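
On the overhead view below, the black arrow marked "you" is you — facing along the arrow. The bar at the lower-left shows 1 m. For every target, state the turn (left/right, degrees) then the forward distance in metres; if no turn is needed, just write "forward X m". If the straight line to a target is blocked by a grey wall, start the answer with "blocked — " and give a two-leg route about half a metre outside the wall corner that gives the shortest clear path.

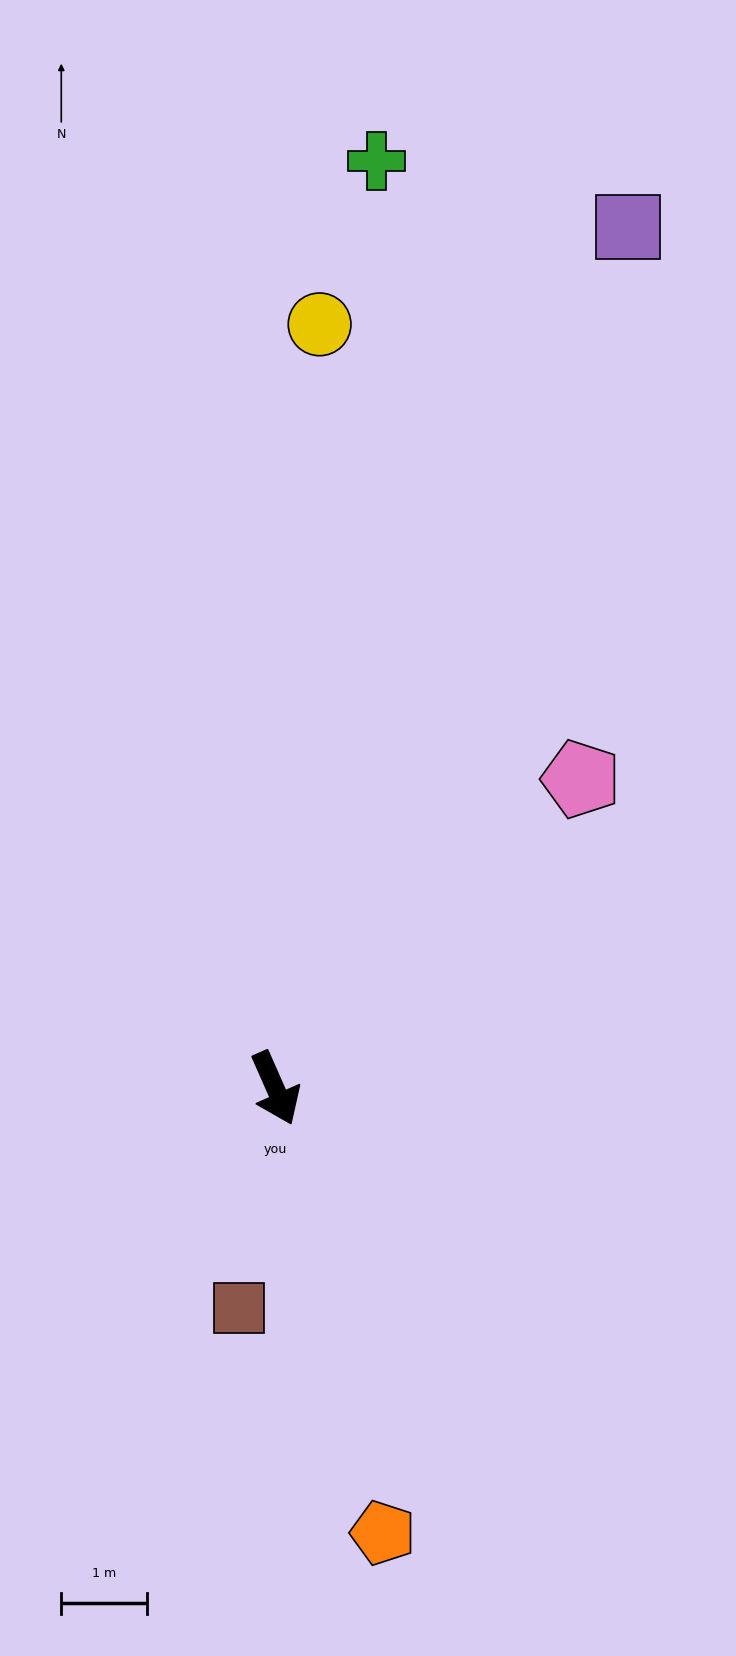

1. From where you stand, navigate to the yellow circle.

turn left 153°, forward 9.0 m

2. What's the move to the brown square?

turn right 33°, forward 2.6 m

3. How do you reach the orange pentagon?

turn right 10°, forward 5.4 m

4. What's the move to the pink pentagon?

turn left 112°, forward 5.1 m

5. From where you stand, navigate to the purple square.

turn left 134°, forward 10.9 m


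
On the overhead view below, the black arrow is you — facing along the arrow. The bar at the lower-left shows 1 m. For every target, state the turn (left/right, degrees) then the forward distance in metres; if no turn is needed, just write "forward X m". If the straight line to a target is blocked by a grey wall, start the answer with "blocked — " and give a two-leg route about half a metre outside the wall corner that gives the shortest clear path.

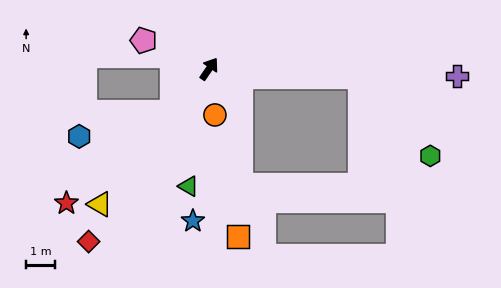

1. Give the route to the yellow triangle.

turn left 176°, forward 6.1 m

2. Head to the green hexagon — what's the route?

blocked — turn right 59°, forward 5.3 m, then turn right 45°, forward 3.7 m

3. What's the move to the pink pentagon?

turn left 101°, forward 2.5 m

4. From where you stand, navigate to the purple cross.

turn right 57°, forward 8.7 m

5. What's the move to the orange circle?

turn right 138°, forward 1.6 m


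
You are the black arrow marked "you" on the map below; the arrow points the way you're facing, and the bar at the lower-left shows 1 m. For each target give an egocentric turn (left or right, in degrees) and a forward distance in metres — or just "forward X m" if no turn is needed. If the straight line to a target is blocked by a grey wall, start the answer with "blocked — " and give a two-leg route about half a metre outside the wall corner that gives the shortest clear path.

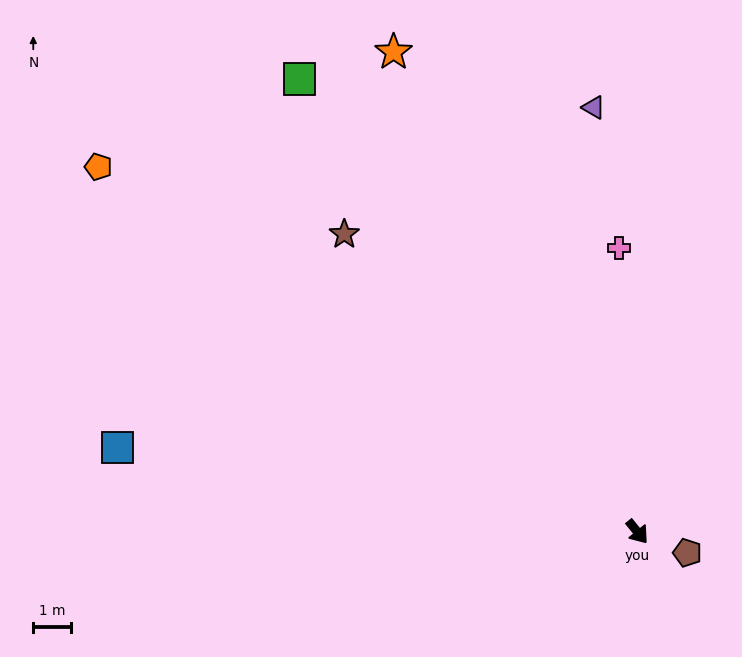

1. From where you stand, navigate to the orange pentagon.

turn right 163°, forward 17.4 m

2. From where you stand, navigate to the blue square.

turn right 138°, forward 14.1 m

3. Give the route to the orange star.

turn left 168°, forward 14.4 m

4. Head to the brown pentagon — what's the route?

turn left 28°, forward 1.5 m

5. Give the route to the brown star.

turn right 174°, forward 11.2 m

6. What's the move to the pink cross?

turn left 145°, forward 7.6 m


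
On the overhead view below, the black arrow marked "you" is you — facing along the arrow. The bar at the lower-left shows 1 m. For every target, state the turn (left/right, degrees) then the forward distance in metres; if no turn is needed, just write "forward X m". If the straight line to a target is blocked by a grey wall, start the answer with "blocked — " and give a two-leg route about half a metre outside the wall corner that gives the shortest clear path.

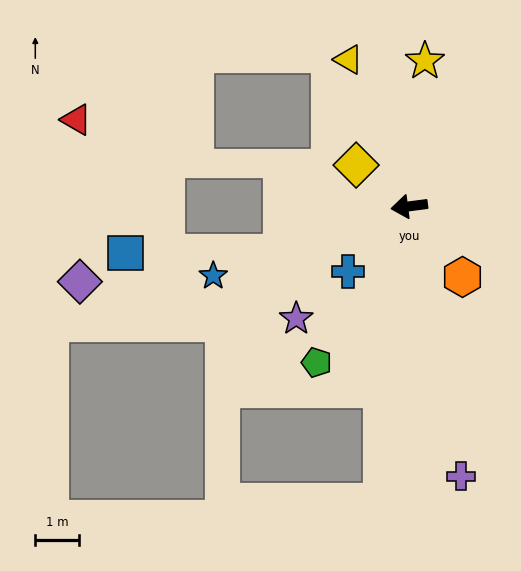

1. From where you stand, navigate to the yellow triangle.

turn right 75°, forward 3.7 m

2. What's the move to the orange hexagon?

turn left 120°, forward 2.0 m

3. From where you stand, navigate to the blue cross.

turn left 40°, forward 2.1 m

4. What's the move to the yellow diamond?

turn right 45°, forward 1.5 m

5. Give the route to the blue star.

turn left 12°, forward 4.8 m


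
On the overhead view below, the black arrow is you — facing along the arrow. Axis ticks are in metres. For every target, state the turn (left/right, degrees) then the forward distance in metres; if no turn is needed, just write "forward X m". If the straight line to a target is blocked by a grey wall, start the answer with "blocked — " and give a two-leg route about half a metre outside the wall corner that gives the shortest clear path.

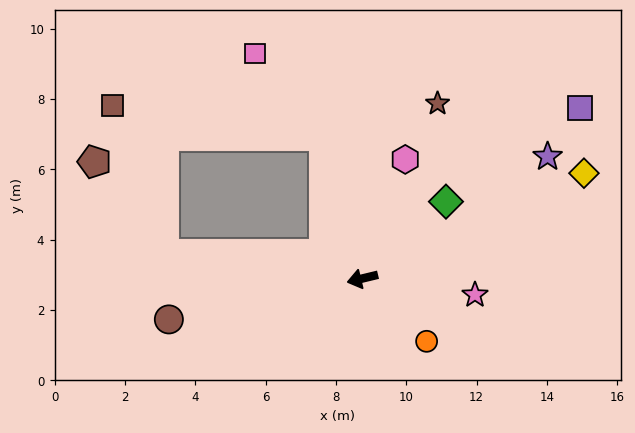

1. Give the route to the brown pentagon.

blocked — turn right 21°, forward 5.7 m, then turn right 45°, forward 3.3 m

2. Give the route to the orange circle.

turn left 122°, forward 2.6 m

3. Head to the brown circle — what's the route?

forward 5.6 m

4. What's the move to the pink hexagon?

turn right 123°, forward 3.6 m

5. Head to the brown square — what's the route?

blocked — turn right 21°, forward 5.7 m, then turn right 63°, forward 4.5 m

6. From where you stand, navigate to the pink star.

turn left 158°, forward 3.2 m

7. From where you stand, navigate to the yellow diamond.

turn right 168°, forward 7.0 m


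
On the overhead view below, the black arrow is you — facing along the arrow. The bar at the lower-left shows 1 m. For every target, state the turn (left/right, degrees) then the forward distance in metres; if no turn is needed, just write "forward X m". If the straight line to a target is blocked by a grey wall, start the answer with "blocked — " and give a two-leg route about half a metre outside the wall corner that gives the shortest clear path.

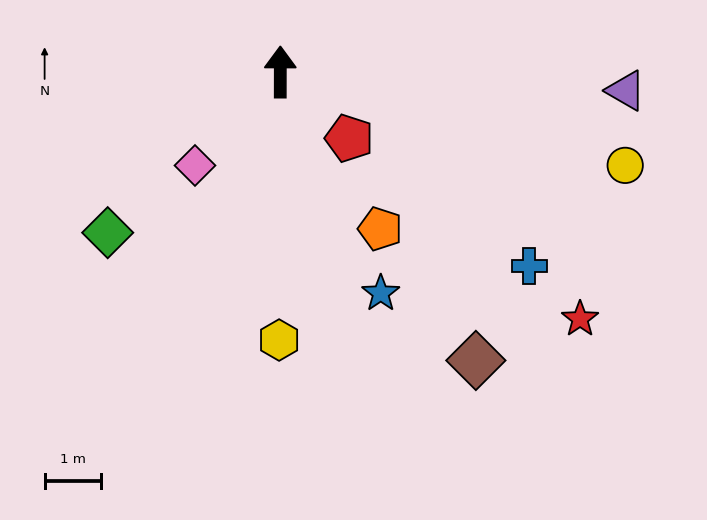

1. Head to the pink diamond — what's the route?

turn left 138°, forward 2.2 m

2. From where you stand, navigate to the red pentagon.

turn right 134°, forward 1.7 m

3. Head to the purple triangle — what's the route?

turn right 93°, forward 6.1 m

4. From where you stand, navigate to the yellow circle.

turn right 105°, forward 6.3 m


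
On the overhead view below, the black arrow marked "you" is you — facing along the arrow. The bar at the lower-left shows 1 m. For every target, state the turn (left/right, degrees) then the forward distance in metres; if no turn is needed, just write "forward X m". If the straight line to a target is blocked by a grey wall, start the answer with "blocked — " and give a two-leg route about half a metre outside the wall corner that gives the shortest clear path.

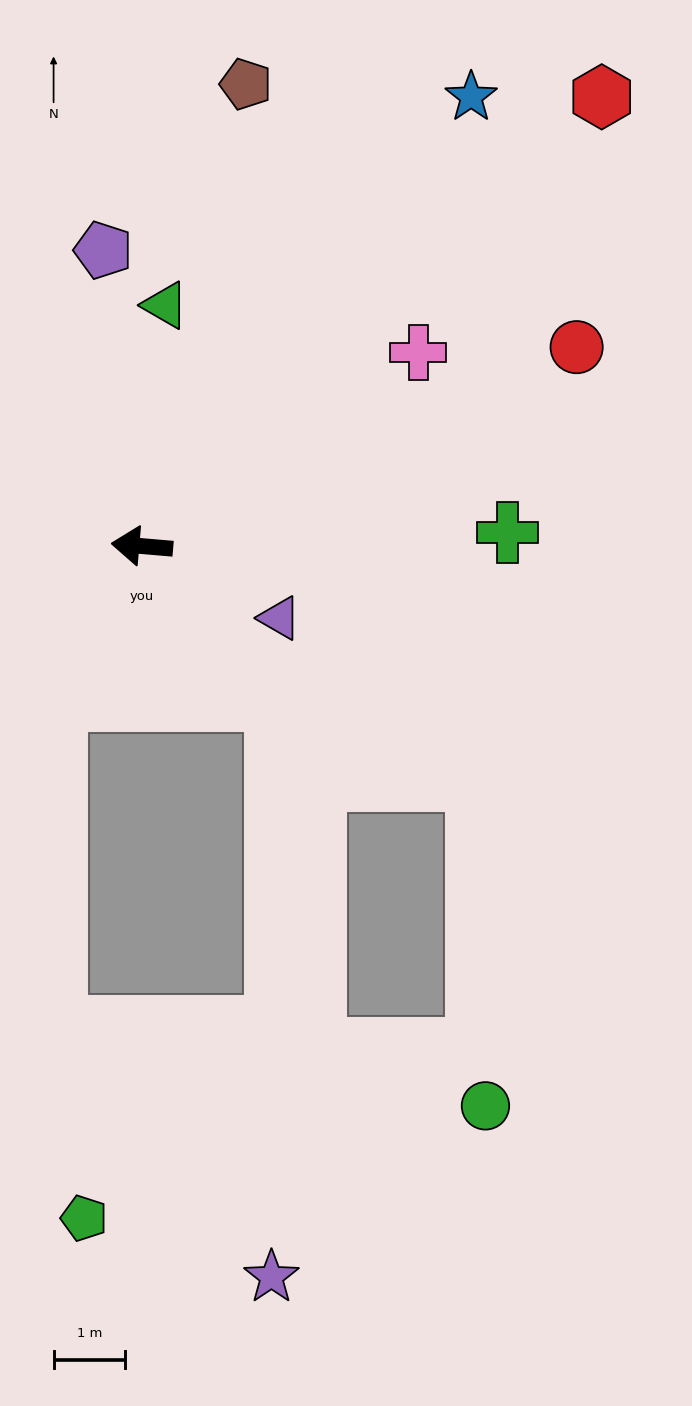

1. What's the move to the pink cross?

turn right 140°, forward 4.7 m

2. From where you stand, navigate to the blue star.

turn right 121°, forward 7.8 m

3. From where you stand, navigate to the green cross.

turn right 173°, forward 5.1 m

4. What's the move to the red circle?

turn right 151°, forward 6.7 m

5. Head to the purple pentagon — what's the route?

turn right 78°, forward 4.2 m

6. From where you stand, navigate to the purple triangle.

turn left 157°, forward 2.2 m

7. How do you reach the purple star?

blocked — turn left 136°, forward 2.8 m, then turn right 42°, forward 8.0 m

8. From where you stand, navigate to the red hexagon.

turn right 131°, forward 8.9 m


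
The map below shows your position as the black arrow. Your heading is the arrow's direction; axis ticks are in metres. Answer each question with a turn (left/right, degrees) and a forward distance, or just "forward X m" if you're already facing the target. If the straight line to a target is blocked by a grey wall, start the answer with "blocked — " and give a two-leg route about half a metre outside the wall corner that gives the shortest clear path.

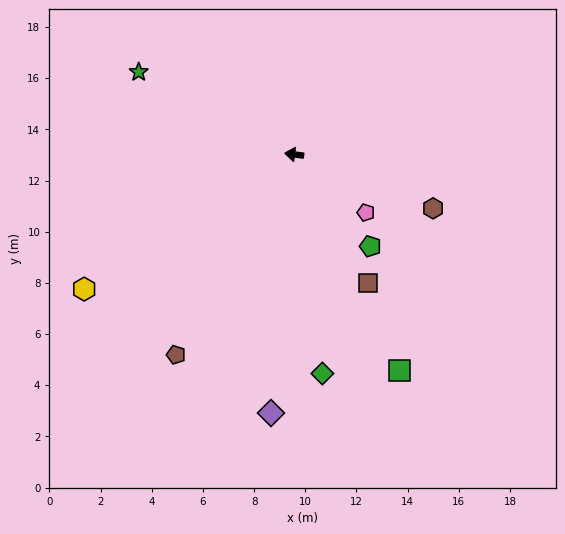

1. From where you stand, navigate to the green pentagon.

turn left 137°, forward 4.7 m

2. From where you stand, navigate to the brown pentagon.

turn left 67°, forward 9.1 m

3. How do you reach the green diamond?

turn left 105°, forward 8.6 m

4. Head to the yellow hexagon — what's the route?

turn left 40°, forward 9.8 m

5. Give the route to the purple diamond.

turn left 92°, forward 10.1 m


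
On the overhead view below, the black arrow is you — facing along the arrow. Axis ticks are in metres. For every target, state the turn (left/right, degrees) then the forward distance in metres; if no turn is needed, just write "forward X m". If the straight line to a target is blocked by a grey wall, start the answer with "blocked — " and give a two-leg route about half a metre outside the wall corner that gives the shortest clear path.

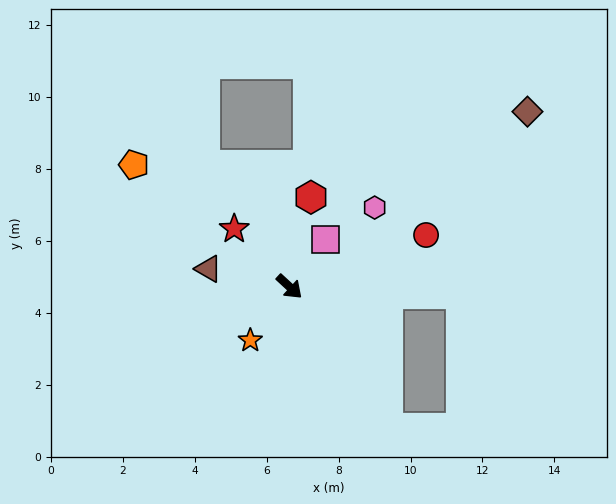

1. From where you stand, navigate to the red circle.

turn left 63°, forward 4.1 m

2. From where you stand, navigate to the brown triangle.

turn right 150°, forward 2.3 m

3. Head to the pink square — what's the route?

turn left 95°, forward 1.6 m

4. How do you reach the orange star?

turn right 83°, forward 1.8 m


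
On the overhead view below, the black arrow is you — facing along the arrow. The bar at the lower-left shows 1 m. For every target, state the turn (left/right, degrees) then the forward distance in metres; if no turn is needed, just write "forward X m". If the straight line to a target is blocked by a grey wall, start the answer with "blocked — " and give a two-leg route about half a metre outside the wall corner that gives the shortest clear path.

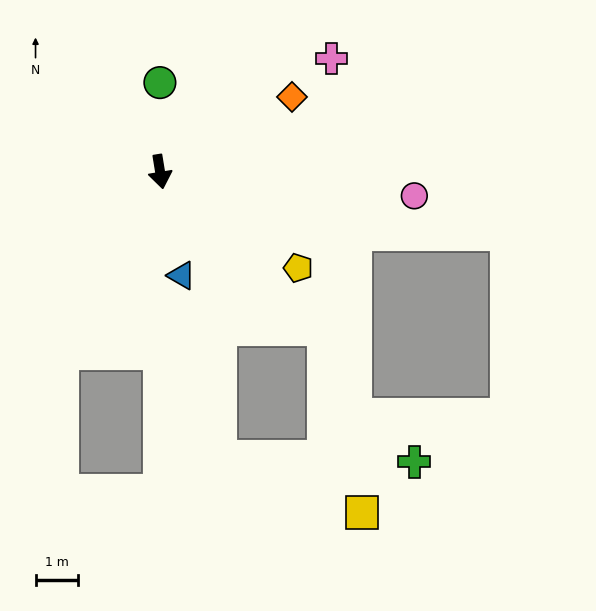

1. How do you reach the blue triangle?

turn left 2°, forward 2.5 m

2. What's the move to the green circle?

turn left 171°, forward 2.1 m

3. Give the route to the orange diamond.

turn left 110°, forward 3.5 m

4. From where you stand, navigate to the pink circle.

turn left 75°, forward 6.0 m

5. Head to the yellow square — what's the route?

blocked — turn left 37°, forward 5.3 m, then turn right 35°, forward 4.4 m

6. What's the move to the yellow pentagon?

turn left 46°, forward 3.9 m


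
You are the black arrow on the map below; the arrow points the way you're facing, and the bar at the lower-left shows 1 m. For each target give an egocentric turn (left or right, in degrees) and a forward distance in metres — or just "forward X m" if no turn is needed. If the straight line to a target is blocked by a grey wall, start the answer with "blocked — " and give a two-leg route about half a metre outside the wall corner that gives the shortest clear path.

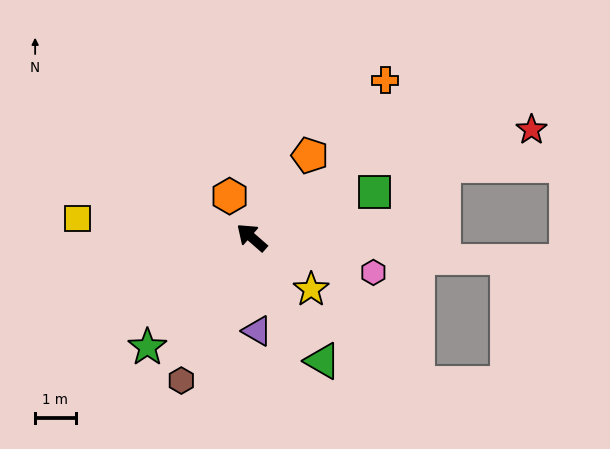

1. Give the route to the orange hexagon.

turn right 21°, forward 1.2 m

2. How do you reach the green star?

turn left 88°, forward 3.7 m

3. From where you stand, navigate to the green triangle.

turn left 161°, forward 3.5 m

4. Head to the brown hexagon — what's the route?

turn left 105°, forward 3.9 m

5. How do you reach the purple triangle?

turn left 134°, forward 2.3 m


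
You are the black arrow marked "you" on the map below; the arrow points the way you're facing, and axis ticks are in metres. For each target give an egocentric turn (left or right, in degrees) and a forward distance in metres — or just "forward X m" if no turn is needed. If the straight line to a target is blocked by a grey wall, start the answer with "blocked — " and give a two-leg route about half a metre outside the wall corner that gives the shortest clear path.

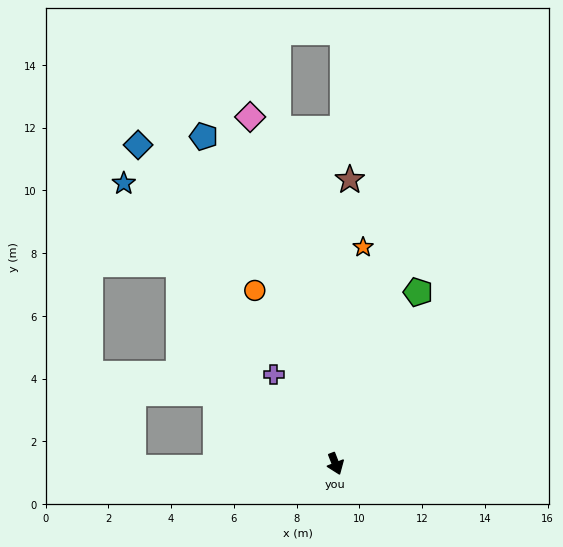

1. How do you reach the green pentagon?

turn left 133°, forward 6.1 m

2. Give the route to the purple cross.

turn right 167°, forward 3.5 m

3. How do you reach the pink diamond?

turn left 173°, forward 11.4 m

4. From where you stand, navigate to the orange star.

turn left 151°, forward 7.0 m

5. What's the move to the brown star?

turn left 156°, forward 9.1 m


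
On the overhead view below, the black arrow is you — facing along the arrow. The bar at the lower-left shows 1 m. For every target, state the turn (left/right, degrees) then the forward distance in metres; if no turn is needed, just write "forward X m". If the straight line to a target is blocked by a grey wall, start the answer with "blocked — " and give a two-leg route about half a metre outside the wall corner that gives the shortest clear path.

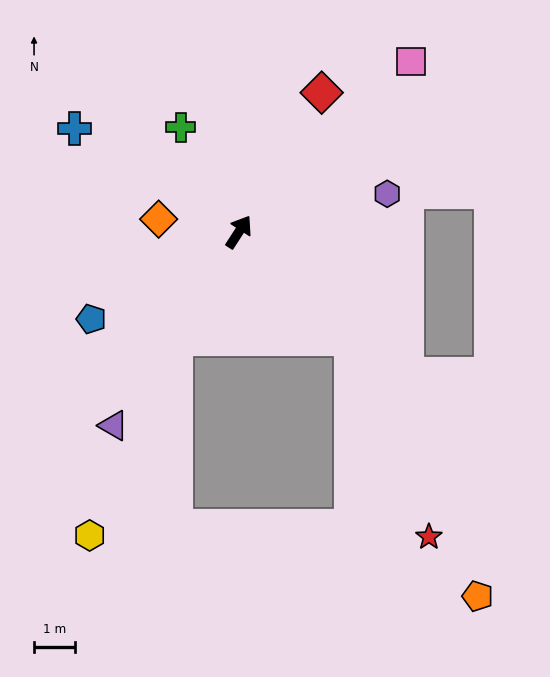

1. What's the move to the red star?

blocked — turn right 101°, forward 3.8 m, then turn right 25°, forward 5.2 m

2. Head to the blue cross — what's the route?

turn left 91°, forward 4.8 m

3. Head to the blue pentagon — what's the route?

turn left 153°, forward 4.2 m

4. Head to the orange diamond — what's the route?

turn left 114°, forward 2.0 m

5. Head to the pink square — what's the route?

turn right 12°, forward 6.0 m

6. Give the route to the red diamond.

turn left 2°, forward 4.0 m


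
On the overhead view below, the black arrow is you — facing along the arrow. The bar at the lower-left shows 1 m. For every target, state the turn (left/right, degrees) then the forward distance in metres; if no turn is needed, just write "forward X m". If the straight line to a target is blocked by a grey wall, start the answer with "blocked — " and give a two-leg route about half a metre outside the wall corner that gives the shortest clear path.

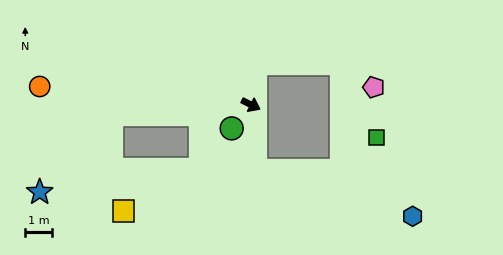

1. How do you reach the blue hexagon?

blocked — turn right 60°, forward 2.4 m, then turn left 70°, forward 6.1 m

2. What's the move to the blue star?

blocked — turn right 149°, forward 5.2 m, then turn left 43°, forward 3.9 m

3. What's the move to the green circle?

turn right 103°, forward 1.1 m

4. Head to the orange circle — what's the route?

turn right 158°, forward 7.8 m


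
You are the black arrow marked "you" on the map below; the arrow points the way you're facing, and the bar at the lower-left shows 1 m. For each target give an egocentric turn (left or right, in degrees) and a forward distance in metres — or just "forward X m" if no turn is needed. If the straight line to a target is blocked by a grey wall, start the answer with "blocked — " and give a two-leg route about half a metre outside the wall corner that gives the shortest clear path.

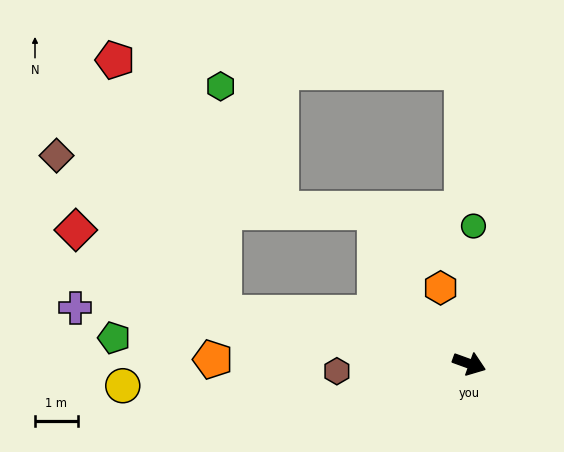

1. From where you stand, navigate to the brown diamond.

blocked — turn right 172°, forward 5.8 m, then turn right 31°, forward 5.3 m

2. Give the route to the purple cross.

turn right 168°, forward 9.3 m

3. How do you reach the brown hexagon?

turn right 157°, forward 3.1 m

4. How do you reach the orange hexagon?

turn left 131°, forward 1.9 m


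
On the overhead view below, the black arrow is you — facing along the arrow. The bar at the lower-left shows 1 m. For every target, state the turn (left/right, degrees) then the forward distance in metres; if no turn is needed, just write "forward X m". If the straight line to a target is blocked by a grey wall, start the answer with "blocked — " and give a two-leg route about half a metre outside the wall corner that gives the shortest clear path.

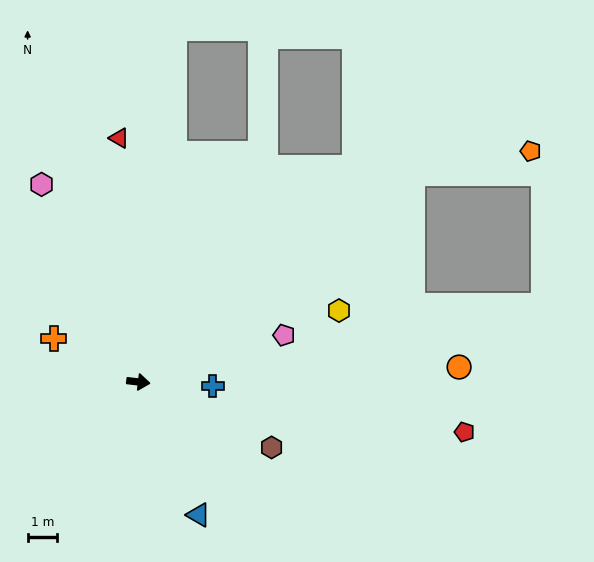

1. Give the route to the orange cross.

turn left 159°, forward 3.2 m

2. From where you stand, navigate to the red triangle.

turn left 101°, forward 8.2 m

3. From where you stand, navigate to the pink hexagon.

turn left 123°, forward 7.4 m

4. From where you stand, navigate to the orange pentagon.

blocked — turn left 44°, forward 11.6 m, then turn right 26°, forward 4.0 m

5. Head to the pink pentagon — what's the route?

turn left 24°, forward 5.1 m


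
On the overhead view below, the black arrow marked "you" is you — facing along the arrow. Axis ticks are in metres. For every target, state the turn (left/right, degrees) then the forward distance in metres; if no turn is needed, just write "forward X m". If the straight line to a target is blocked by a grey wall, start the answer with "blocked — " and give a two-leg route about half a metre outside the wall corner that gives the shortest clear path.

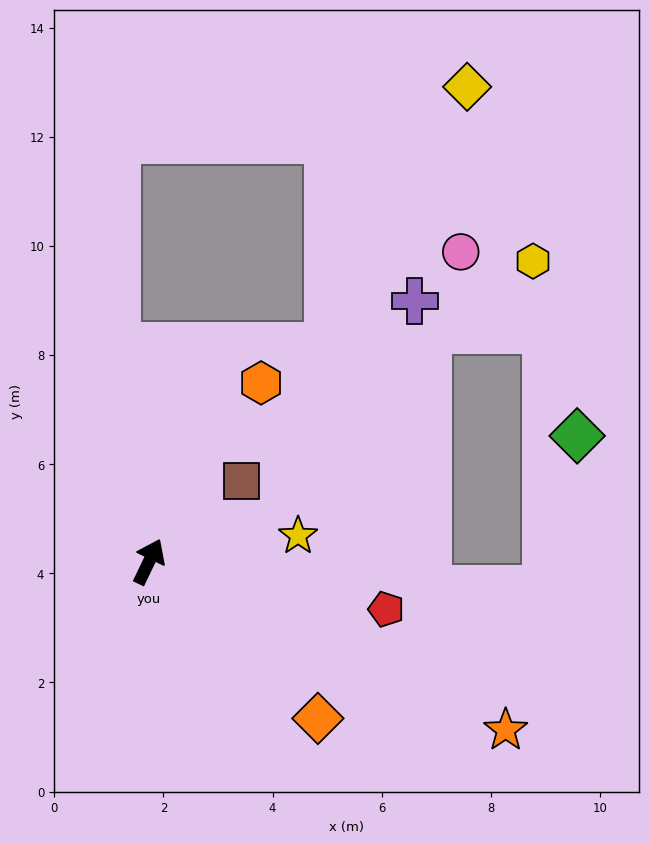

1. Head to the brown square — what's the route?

turn right 23°, forward 2.2 m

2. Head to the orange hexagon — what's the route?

turn right 6°, forward 3.9 m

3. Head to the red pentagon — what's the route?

turn right 76°, forward 4.4 m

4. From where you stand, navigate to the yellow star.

turn right 55°, forward 2.8 m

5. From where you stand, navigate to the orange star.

turn right 90°, forward 7.2 m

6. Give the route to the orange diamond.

turn right 107°, forward 4.2 m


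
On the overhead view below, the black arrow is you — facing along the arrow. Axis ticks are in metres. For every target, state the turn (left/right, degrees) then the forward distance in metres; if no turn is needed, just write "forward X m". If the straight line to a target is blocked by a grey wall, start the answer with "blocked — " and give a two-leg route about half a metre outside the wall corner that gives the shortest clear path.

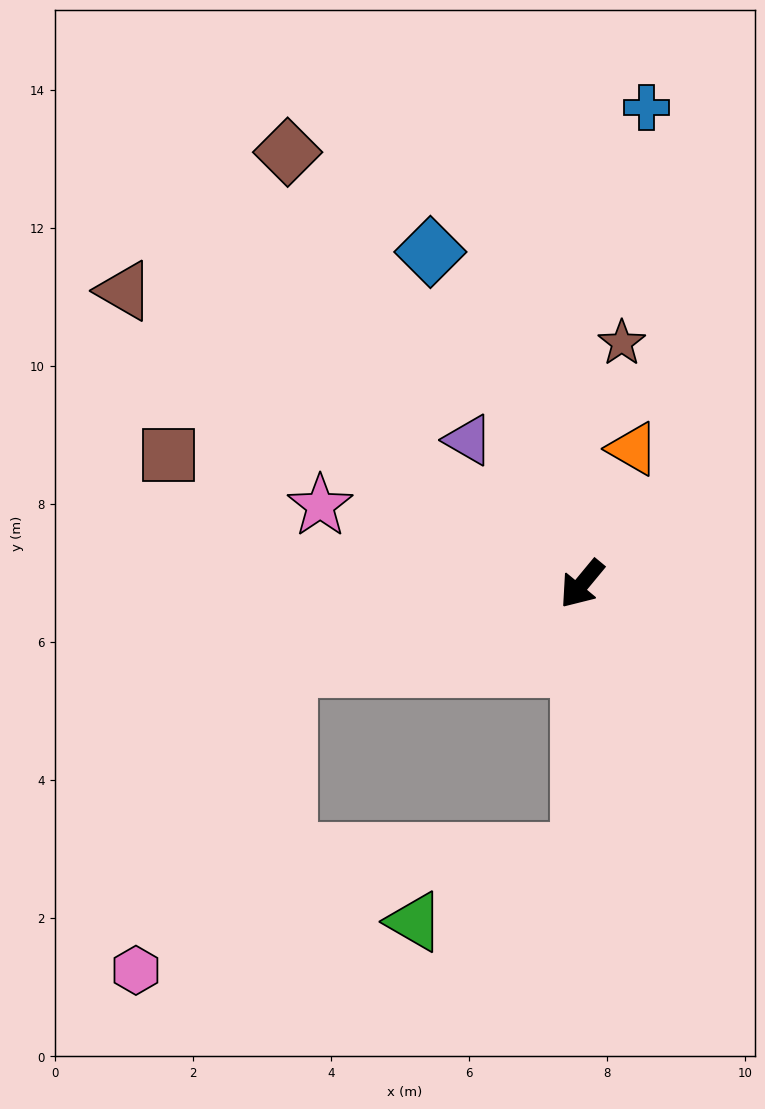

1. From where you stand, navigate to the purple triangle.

turn right 102°, forward 2.7 m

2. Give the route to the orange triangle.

turn right 161°, forward 2.1 m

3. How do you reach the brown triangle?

turn right 83°, forward 7.9 m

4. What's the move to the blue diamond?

turn right 116°, forward 5.3 m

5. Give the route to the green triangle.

blocked — turn left 39°, forward 3.9 m, then turn right 67°, forward 2.6 m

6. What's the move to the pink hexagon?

blocked — turn right 34°, forward 4.4 m, then turn left 47°, forward 4.9 m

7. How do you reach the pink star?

turn right 67°, forward 4.0 m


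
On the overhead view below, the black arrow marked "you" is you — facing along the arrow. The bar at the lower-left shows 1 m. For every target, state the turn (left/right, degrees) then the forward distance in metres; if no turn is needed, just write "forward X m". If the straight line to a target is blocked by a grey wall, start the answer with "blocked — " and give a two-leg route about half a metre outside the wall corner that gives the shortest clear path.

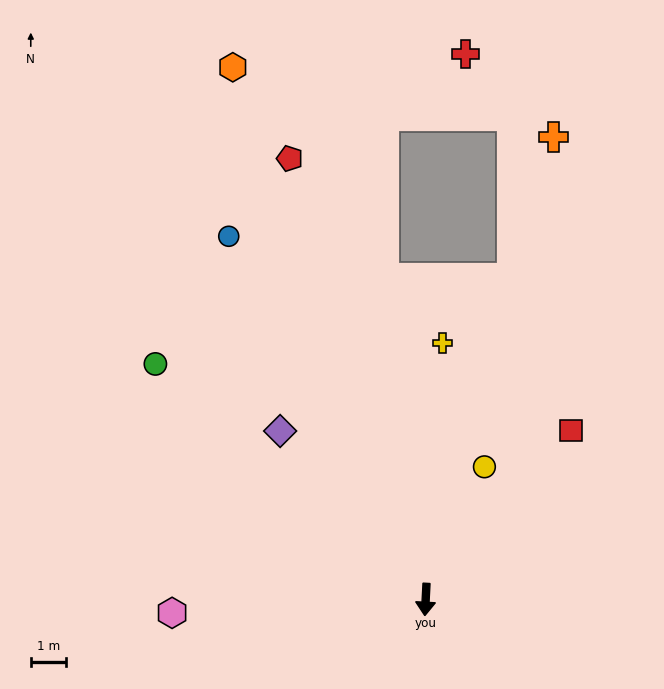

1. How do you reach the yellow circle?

turn left 159°, forward 4.1 m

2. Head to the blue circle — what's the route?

turn right 149°, forward 11.7 m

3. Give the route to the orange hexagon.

turn right 157°, forward 16.0 m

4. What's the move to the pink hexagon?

turn right 84°, forward 7.2 m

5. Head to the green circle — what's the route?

turn right 128°, forward 10.1 m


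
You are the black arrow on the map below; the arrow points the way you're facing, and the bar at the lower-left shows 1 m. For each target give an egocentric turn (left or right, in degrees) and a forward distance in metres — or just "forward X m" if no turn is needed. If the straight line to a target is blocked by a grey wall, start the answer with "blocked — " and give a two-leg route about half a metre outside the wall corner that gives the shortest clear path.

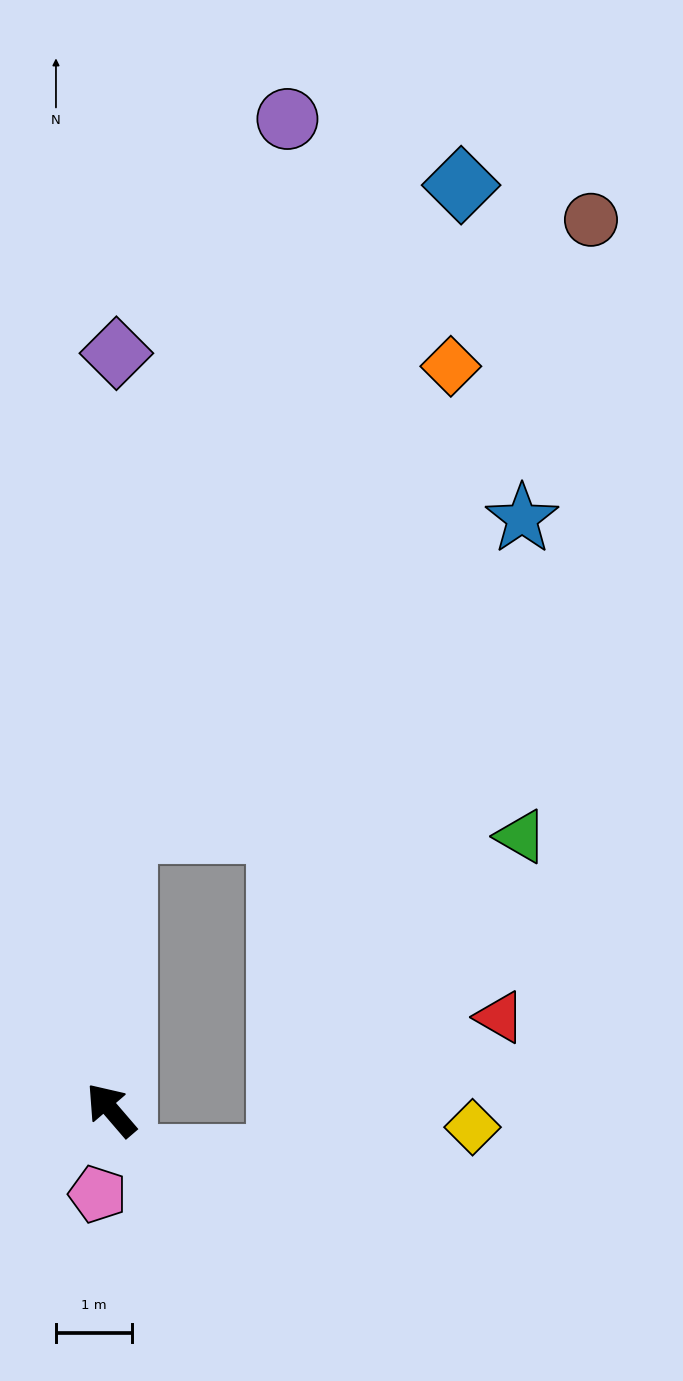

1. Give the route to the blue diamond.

blocked — turn right 44°, forward 3.7 m, then turn right 24°, forward 9.6 m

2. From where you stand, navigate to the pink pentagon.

turn left 130°, forward 1.1 m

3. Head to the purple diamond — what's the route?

turn right 41°, forward 10.0 m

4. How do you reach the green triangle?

blocked — turn right 44°, forward 3.7 m, then turn right 87°, forward 5.2 m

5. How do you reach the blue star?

blocked — turn right 44°, forward 3.7 m, then turn right 49°, forward 6.7 m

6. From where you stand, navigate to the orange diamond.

blocked — turn right 44°, forward 3.7 m, then turn right 32°, forward 7.5 m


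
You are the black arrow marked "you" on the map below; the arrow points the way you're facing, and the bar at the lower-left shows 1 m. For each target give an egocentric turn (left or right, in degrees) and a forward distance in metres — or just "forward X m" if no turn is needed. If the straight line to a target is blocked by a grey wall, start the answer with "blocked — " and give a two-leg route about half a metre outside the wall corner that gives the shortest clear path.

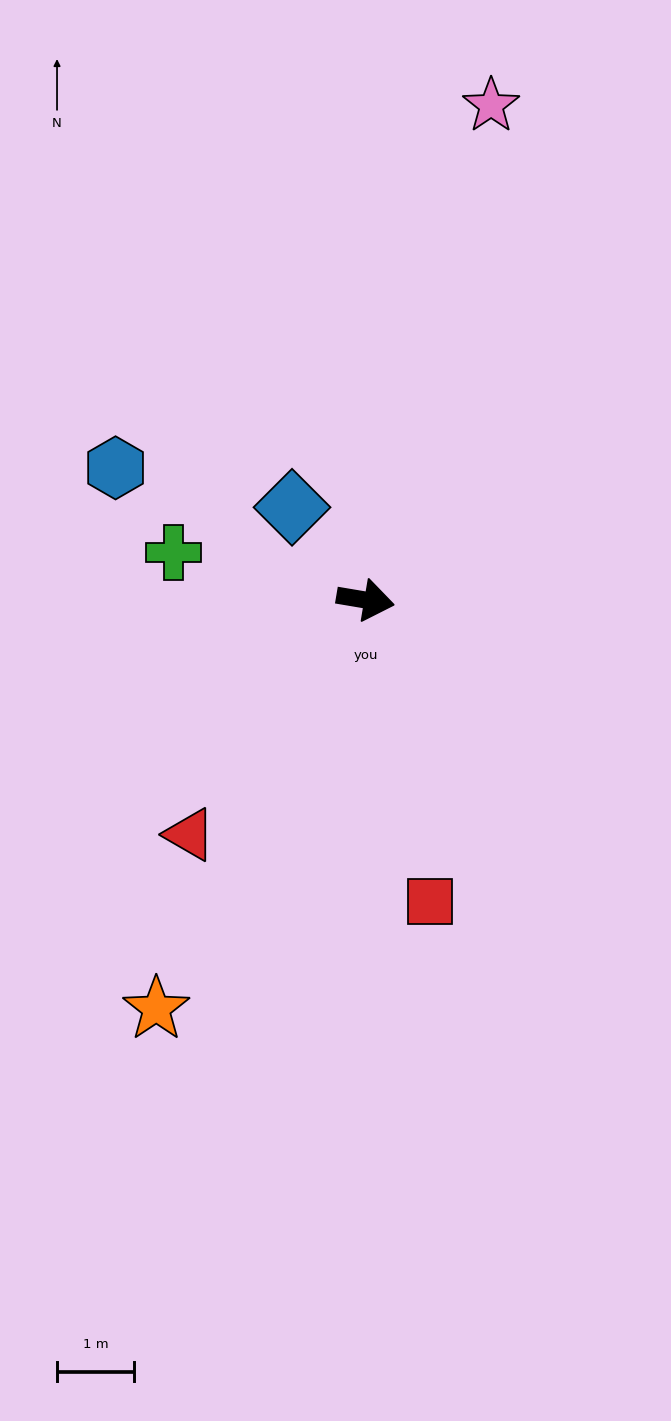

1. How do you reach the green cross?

turn left 176°, forward 2.6 m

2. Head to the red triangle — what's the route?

turn right 117°, forward 3.8 m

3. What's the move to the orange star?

turn right 108°, forward 5.9 m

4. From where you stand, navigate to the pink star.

turn left 85°, forward 6.6 m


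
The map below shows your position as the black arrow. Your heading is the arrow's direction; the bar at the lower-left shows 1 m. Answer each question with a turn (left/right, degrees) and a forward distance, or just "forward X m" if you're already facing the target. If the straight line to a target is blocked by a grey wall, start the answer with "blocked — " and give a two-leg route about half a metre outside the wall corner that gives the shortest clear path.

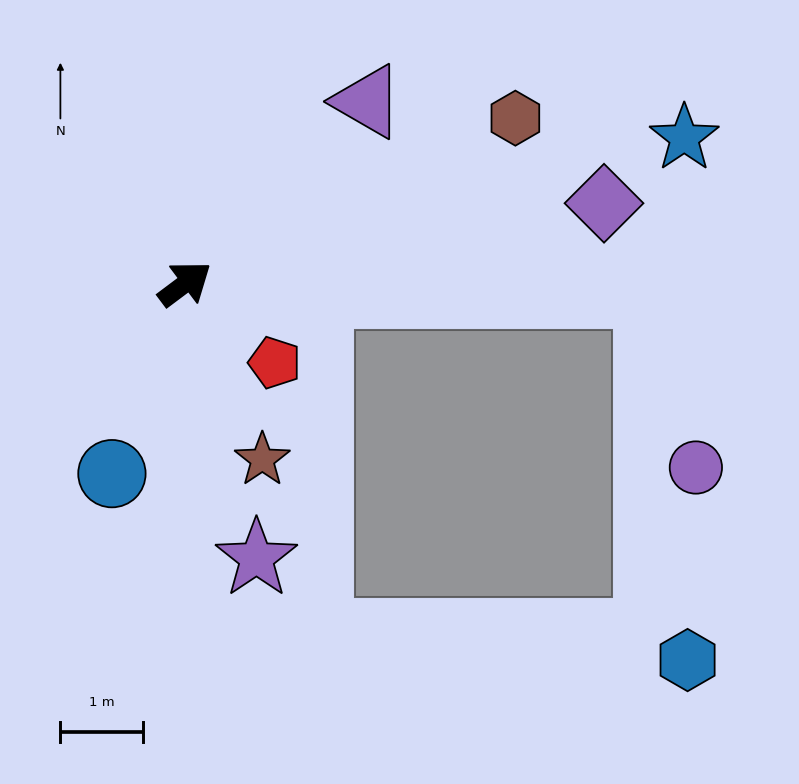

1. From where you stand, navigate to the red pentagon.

turn right 78°, forward 1.4 m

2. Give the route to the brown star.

turn right 103°, forward 2.3 m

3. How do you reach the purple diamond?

turn right 26°, forward 5.1 m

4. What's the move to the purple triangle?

turn left 8°, forward 3.1 m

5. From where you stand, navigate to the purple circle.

blocked — turn right 38°, forward 5.6 m, then turn right 74°, forward 2.2 m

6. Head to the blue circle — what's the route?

turn right 148°, forward 2.5 m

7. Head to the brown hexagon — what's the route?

turn right 10°, forward 4.5 m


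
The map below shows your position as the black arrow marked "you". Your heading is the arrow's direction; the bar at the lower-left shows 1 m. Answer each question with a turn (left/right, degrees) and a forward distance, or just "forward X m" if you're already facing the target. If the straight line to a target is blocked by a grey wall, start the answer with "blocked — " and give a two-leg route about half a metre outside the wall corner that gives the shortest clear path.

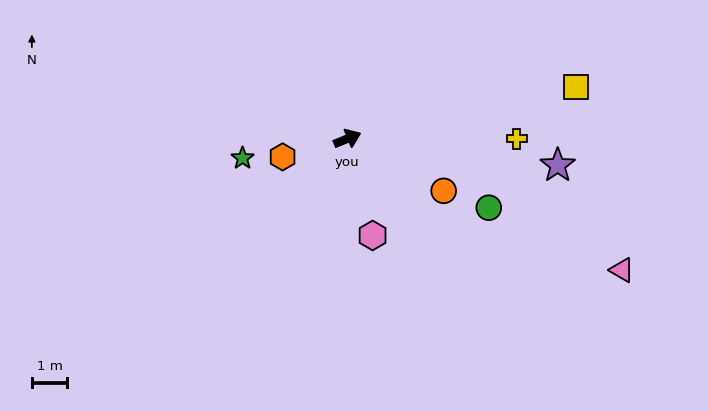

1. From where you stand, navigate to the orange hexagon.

turn left 173°, forward 1.9 m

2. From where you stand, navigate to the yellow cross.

turn right 22°, forward 4.8 m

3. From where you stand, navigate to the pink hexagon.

turn right 98°, forward 2.8 m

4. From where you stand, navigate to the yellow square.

turn right 9°, forward 6.6 m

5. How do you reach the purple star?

turn right 29°, forward 6.0 m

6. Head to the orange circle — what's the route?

turn right 51°, forward 3.1 m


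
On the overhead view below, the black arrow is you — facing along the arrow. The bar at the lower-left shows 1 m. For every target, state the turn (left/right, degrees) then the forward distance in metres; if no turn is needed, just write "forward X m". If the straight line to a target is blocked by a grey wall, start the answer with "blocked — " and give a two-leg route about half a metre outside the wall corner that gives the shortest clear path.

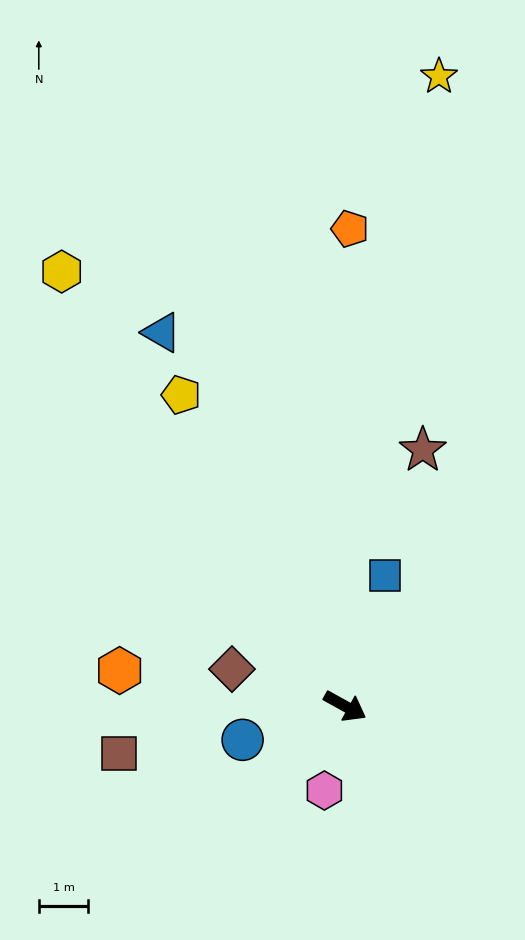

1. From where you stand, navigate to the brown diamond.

turn right 169°, forward 2.4 m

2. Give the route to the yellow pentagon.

turn left 147°, forward 7.1 m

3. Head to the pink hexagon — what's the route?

turn right 75°, forward 1.8 m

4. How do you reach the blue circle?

turn right 133°, forward 2.2 m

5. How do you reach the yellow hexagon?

turn left 152°, forward 10.5 m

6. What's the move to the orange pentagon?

turn left 118°, forward 9.7 m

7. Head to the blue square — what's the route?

turn left 102°, forward 2.8 m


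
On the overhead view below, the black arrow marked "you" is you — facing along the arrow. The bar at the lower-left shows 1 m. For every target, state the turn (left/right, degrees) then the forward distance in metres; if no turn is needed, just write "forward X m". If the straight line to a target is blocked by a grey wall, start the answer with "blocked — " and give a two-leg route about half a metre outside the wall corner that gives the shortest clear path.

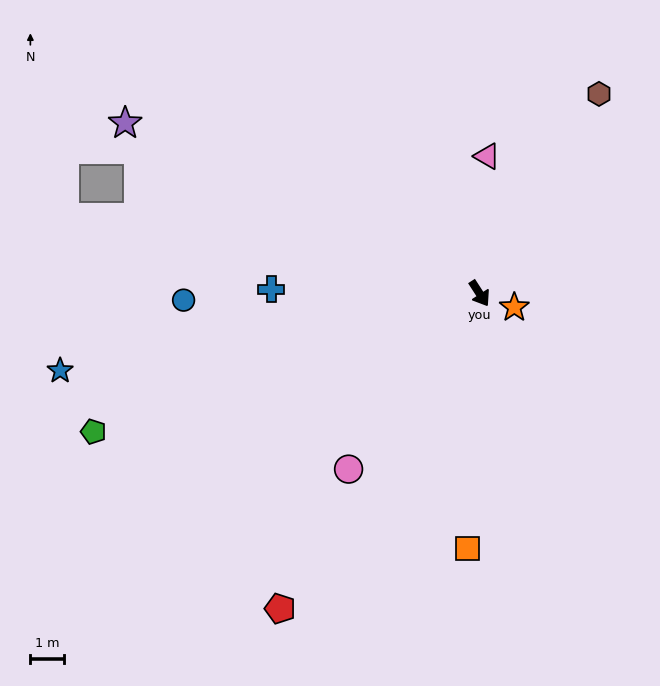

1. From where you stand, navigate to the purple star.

turn right 149°, forward 11.7 m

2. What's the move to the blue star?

turn right 112°, forward 12.7 m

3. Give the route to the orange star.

turn left 35°, forward 1.1 m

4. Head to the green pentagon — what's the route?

turn right 103°, forward 12.2 m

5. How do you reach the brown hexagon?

turn left 116°, forward 6.9 m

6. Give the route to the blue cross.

turn right 124°, forward 6.2 m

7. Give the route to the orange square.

turn right 35°, forward 7.6 m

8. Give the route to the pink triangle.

turn left 144°, forward 4.1 m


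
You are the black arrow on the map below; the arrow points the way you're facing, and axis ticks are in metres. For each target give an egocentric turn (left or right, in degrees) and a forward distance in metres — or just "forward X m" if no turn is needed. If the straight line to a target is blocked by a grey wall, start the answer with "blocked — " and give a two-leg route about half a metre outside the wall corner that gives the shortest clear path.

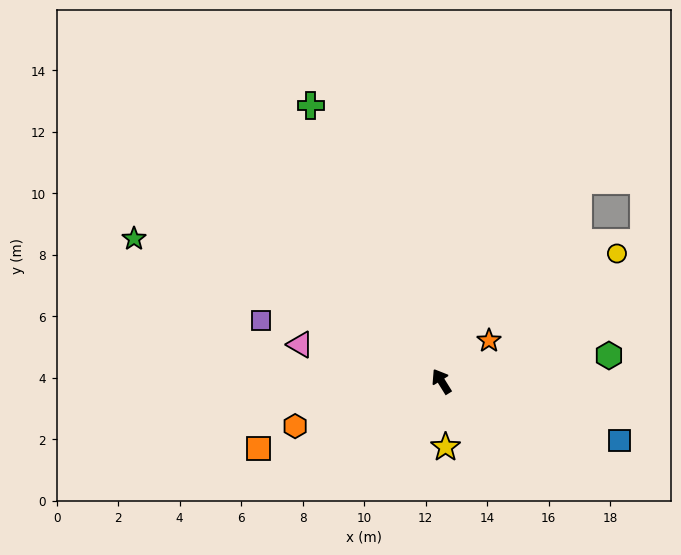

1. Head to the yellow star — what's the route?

turn left 152°, forward 2.1 m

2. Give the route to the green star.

turn left 33°, forward 11.0 m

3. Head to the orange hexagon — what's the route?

turn left 75°, forward 5.0 m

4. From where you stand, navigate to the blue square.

turn right 140°, forward 6.1 m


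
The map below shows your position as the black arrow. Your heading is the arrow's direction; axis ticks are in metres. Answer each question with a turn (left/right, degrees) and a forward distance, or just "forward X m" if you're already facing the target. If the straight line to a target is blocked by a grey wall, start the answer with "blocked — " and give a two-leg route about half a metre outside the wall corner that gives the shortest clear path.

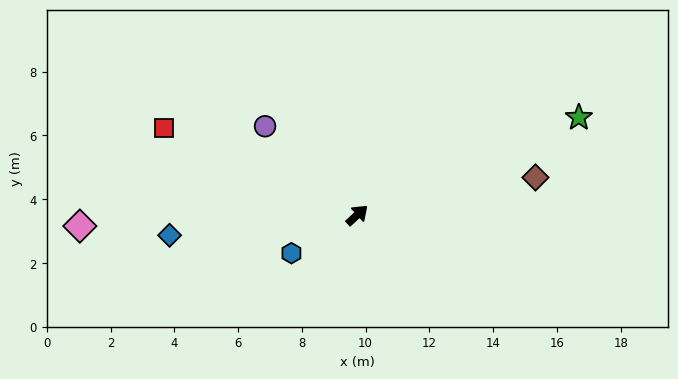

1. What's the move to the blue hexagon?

turn left 168°, forward 2.4 m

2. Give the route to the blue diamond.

turn left 144°, forward 5.9 m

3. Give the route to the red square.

turn left 113°, forward 6.7 m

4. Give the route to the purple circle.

turn left 94°, forward 4.0 m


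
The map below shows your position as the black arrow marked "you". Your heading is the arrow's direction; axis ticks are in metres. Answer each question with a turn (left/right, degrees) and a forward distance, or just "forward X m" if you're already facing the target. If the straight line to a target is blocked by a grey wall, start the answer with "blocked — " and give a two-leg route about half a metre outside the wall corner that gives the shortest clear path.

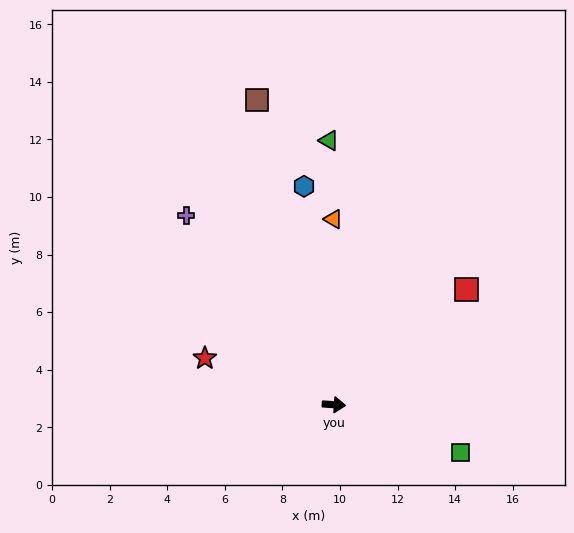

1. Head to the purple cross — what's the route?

turn left 132°, forward 8.3 m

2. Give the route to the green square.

turn right 17°, forward 4.7 m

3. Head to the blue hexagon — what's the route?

turn left 102°, forward 7.7 m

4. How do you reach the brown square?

turn left 108°, forward 10.9 m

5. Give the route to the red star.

turn left 164°, forward 4.8 m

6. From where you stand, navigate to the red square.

turn left 45°, forward 6.1 m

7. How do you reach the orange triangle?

turn left 94°, forward 6.4 m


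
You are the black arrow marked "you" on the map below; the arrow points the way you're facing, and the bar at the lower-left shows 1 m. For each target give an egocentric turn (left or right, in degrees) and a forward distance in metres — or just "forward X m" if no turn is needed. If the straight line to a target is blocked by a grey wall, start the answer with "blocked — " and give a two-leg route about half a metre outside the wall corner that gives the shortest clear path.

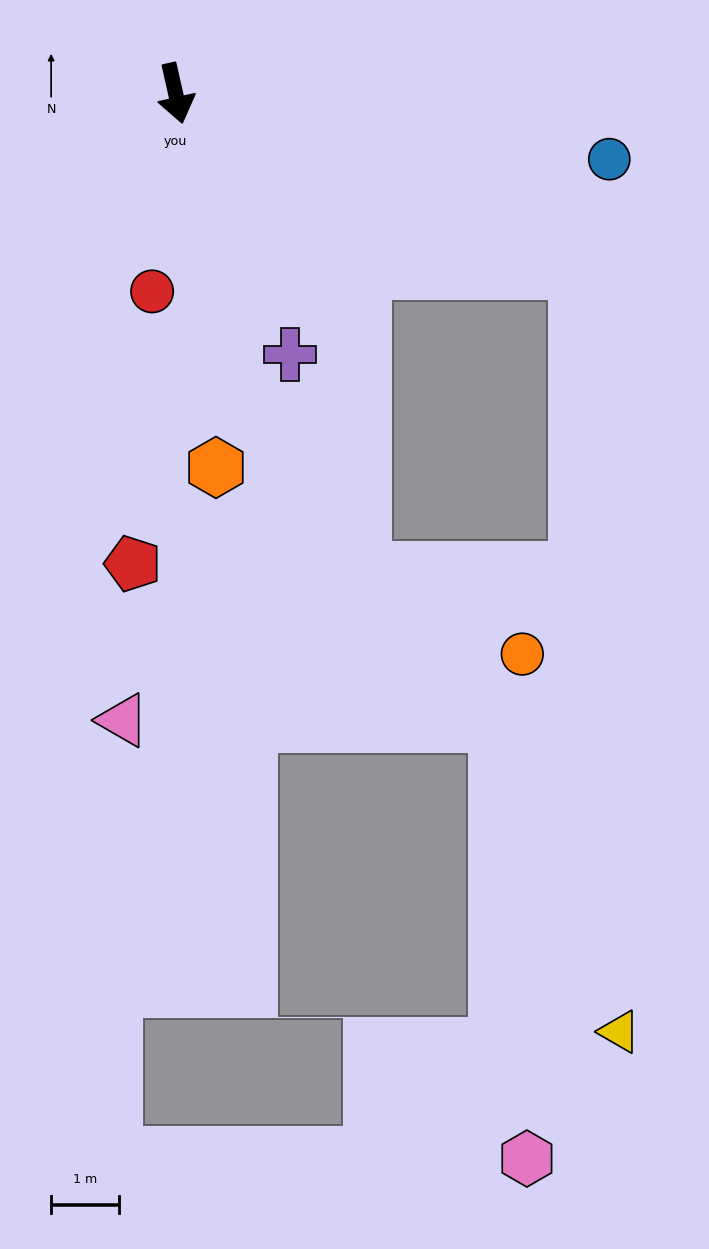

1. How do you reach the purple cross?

turn left 11°, forward 4.2 m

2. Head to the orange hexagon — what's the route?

turn right 6°, forward 5.5 m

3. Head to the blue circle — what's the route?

turn left 69°, forward 6.4 m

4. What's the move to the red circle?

turn right 19°, forward 2.9 m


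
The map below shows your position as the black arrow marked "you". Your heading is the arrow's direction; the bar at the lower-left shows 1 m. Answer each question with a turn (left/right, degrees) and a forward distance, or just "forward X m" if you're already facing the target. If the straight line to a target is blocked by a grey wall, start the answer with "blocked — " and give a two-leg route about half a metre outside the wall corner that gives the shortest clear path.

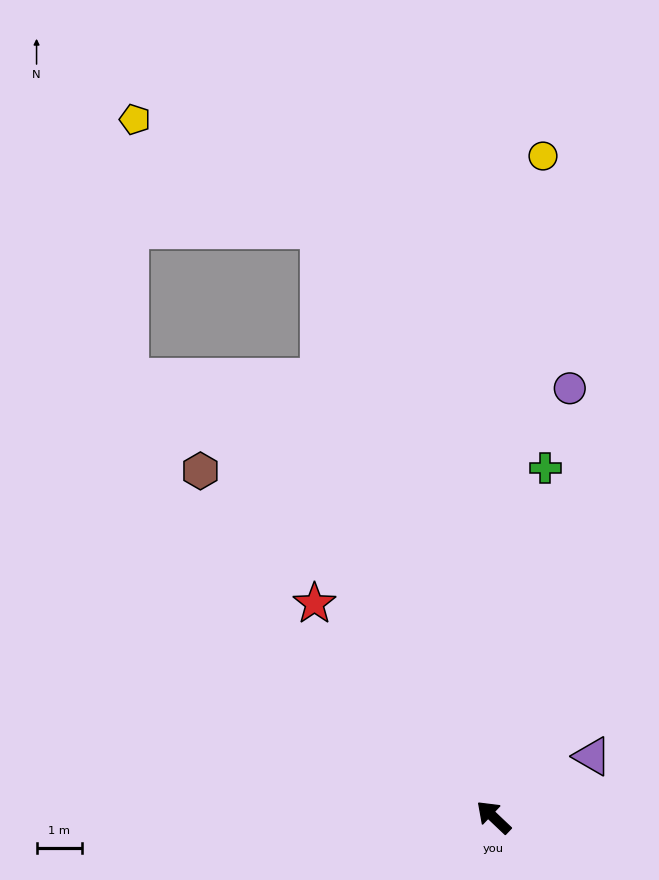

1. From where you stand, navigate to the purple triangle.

turn right 105°, forward 2.5 m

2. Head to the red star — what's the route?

turn right 7°, forward 6.1 m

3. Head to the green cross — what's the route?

turn right 55°, forward 7.7 m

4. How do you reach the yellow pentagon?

blocked — turn right 30°, forward 13.4 m, then turn left 43°, forward 4.7 m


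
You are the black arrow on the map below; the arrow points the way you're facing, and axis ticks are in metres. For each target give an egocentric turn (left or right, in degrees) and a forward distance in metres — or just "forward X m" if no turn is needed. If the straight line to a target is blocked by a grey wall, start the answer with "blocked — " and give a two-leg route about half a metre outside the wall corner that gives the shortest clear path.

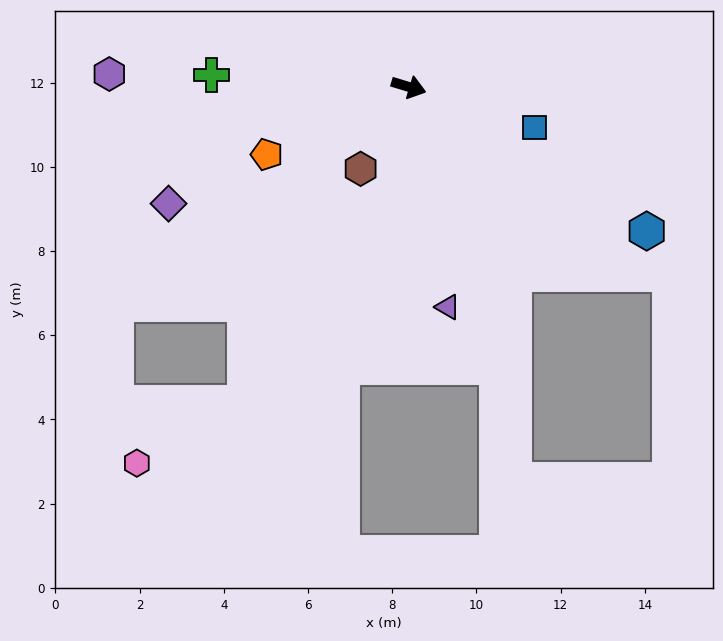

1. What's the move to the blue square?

forward 3.1 m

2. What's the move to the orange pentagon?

turn right 138°, forward 3.7 m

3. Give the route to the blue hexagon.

turn right 14°, forward 6.6 m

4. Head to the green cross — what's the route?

turn right 167°, forward 4.7 m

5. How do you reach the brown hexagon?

turn right 104°, forward 2.3 m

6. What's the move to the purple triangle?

turn right 63°, forward 5.3 m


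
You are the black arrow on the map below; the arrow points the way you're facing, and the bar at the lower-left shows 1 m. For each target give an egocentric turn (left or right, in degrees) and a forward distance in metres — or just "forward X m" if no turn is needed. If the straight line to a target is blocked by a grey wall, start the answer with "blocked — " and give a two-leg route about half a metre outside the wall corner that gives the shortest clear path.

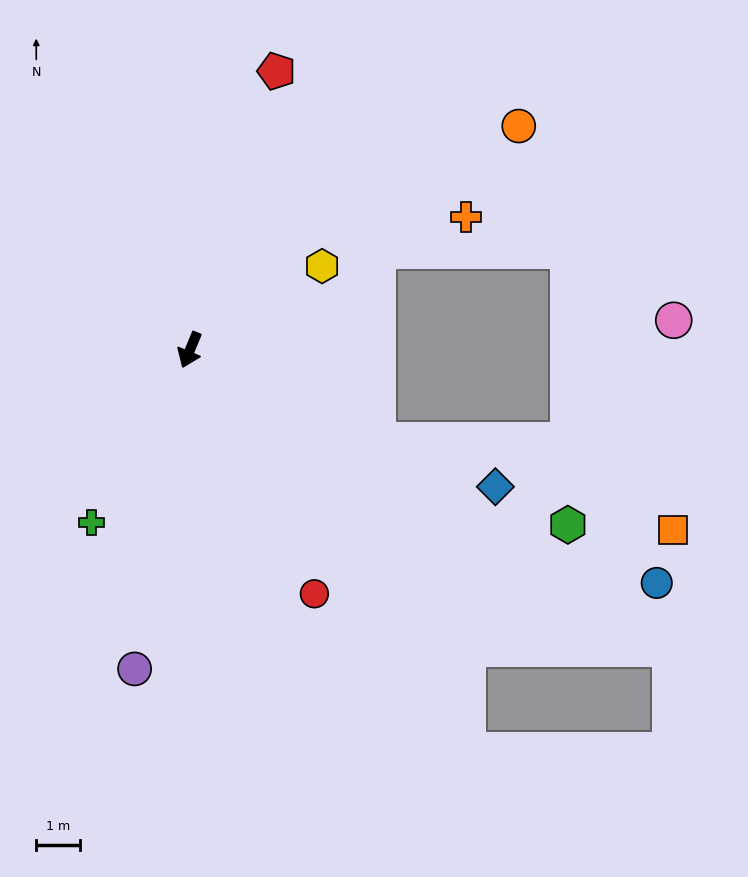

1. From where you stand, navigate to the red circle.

turn left 50°, forward 6.3 m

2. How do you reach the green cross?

turn right 7°, forward 4.5 m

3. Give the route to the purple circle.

turn left 13°, forward 7.4 m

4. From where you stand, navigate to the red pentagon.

turn right 175°, forward 6.7 m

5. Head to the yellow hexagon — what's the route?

turn left 145°, forward 3.6 m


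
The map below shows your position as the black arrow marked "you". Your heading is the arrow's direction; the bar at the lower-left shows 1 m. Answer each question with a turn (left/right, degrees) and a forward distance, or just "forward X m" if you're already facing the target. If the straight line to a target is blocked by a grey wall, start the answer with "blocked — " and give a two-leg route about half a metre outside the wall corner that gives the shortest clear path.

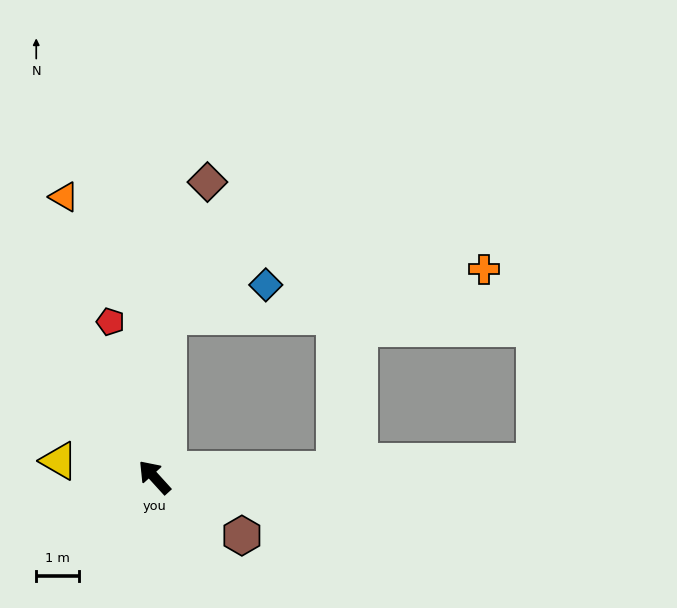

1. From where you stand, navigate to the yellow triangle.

turn left 38°, forward 2.2 m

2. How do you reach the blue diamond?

blocked — turn right 47°, forward 3.7 m, then turn right 67°, forward 2.4 m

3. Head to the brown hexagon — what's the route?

turn right 166°, forward 2.4 m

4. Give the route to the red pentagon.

turn right 26°, forward 3.7 m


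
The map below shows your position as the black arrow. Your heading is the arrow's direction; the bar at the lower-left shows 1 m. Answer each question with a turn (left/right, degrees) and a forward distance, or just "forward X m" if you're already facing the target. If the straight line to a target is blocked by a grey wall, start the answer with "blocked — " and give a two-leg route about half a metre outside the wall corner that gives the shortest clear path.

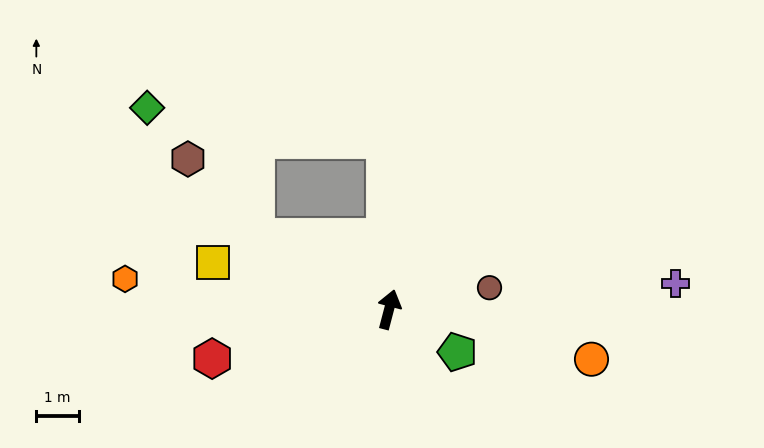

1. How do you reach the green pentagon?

turn right 107°, forward 1.9 m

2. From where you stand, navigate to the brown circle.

turn right 63°, forward 2.4 m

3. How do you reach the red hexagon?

turn left 120°, forward 4.3 m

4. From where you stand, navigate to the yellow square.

turn left 90°, forward 4.3 m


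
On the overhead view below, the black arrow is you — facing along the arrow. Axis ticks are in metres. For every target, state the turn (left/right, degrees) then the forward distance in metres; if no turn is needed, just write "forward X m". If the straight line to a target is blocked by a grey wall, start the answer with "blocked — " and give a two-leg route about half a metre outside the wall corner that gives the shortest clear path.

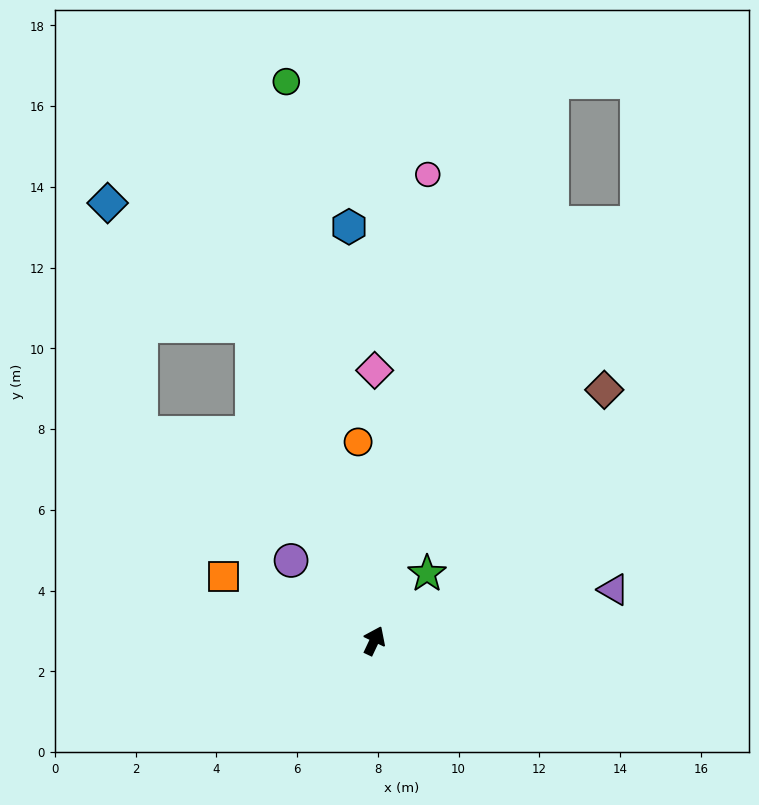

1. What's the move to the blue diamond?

blocked — turn left 47°, forward 8.4 m, then turn left 28°, forward 4.7 m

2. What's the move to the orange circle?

turn left 30°, forward 4.9 m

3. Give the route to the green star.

turn right 13°, forward 2.1 m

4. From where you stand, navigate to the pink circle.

turn left 19°, forward 11.6 m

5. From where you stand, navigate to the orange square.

turn left 92°, forward 4.1 m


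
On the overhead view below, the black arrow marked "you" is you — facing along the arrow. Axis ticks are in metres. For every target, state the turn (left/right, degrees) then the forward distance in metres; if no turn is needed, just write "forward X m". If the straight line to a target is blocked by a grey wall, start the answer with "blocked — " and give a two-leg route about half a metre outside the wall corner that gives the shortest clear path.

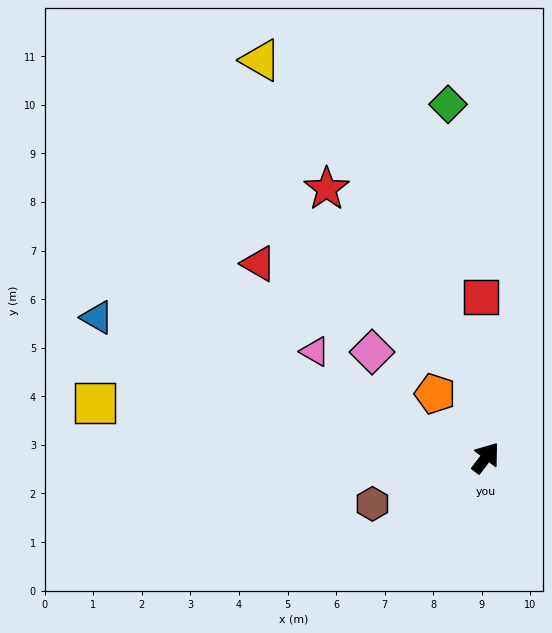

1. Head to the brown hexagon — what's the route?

turn left 150°, forward 2.5 m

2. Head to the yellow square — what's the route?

turn left 119°, forward 8.1 m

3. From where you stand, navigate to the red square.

turn left 39°, forward 3.3 m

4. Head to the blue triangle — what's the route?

turn left 108°, forward 8.5 m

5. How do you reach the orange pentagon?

turn left 76°, forward 1.7 m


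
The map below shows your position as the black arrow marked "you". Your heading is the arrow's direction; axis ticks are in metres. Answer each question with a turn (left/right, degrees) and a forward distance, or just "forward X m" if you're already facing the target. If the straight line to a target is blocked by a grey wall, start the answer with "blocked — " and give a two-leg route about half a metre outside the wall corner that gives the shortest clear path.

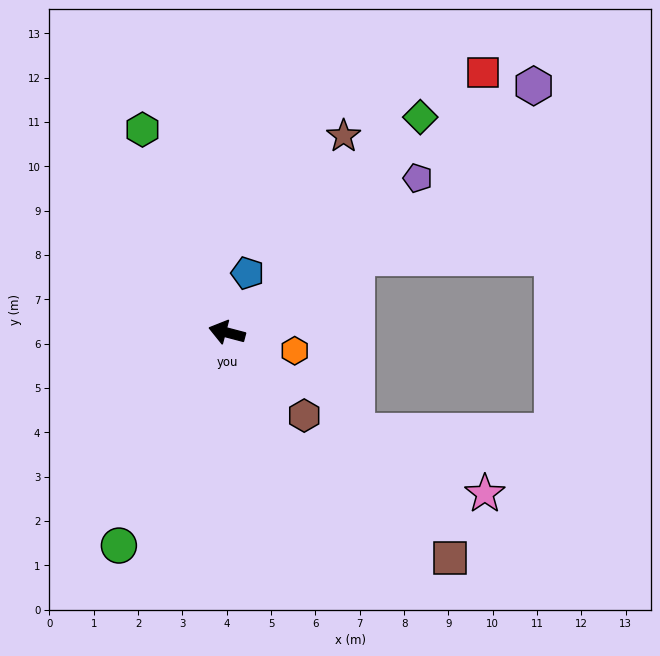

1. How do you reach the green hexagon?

turn right 53°, forward 5.0 m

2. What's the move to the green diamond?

turn right 117°, forward 6.5 m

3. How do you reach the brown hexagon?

turn left 148°, forward 2.6 m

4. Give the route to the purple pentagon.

turn right 126°, forward 5.5 m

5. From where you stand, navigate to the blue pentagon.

turn right 94°, forward 1.4 m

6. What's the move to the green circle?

turn left 78°, forward 5.4 m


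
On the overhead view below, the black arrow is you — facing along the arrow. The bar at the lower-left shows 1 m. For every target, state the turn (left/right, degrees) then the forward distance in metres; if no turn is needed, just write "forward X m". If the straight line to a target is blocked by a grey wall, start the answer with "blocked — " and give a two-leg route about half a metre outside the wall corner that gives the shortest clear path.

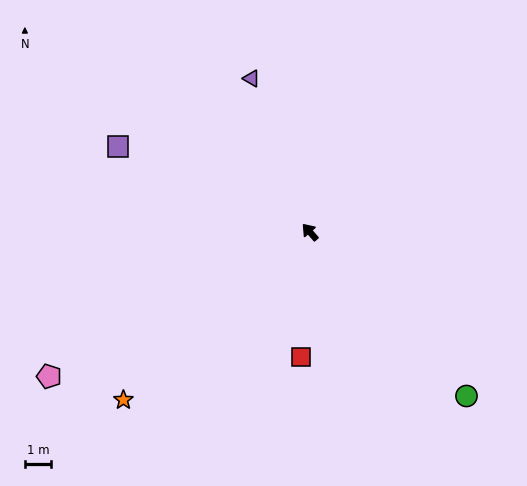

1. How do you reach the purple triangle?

turn right 20°, forward 6.3 m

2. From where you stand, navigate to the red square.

turn left 135°, forward 4.8 m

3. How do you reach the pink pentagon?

turn left 78°, forward 11.5 m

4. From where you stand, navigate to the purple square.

turn left 25°, forward 8.1 m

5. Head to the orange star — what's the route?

turn left 91°, forward 9.7 m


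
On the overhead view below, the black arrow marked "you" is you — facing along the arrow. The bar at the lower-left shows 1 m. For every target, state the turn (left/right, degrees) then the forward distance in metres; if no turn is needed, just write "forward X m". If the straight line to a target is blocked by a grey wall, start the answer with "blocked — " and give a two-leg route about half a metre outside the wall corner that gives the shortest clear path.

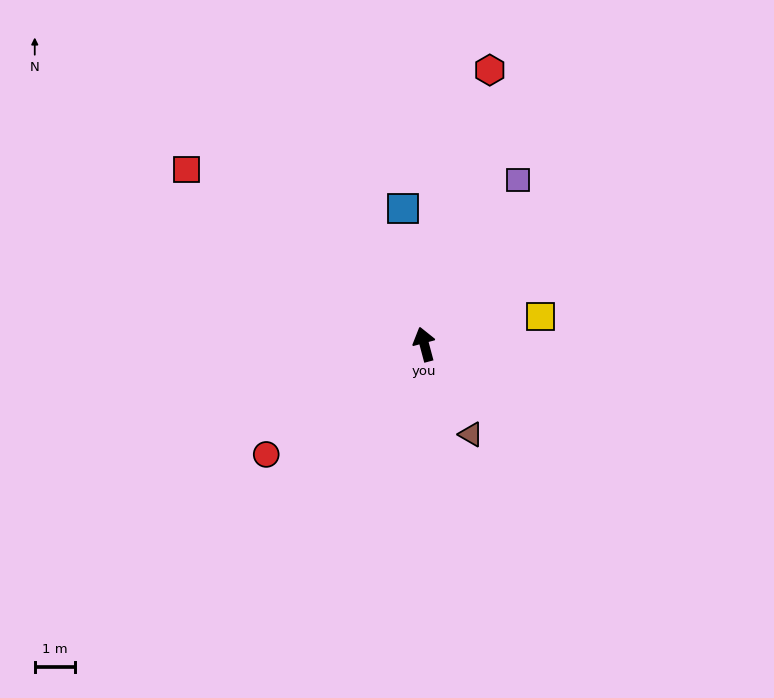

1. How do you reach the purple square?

turn right 45°, forward 4.7 m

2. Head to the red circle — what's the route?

turn left 110°, forward 4.8 m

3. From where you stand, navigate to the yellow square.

turn right 91°, forward 3.0 m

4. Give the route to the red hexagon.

turn right 28°, forward 7.0 m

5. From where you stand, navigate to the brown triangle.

turn right 168°, forward 2.5 m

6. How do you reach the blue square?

turn right 6°, forward 3.4 m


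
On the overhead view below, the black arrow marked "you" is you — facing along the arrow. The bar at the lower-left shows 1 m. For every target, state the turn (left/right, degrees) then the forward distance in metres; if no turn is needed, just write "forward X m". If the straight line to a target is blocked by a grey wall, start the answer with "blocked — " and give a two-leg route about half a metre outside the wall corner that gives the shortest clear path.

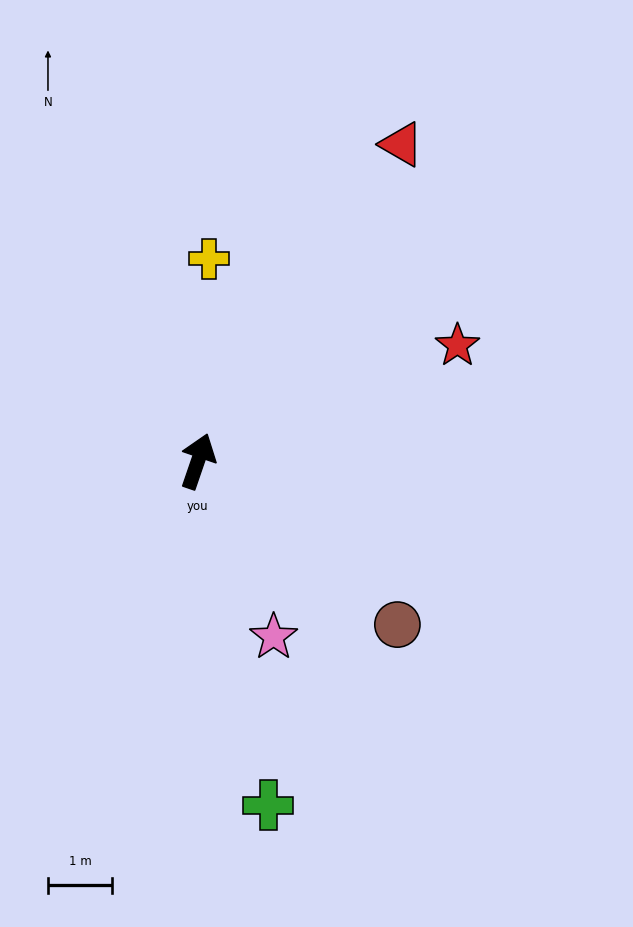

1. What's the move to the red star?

turn right 47°, forward 4.4 m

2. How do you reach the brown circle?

turn right 110°, forward 4.0 m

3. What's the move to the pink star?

turn right 138°, forward 3.0 m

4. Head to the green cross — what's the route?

turn right 150°, forward 5.5 m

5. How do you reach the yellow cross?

turn left 16°, forward 3.2 m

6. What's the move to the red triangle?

turn right 14°, forward 5.9 m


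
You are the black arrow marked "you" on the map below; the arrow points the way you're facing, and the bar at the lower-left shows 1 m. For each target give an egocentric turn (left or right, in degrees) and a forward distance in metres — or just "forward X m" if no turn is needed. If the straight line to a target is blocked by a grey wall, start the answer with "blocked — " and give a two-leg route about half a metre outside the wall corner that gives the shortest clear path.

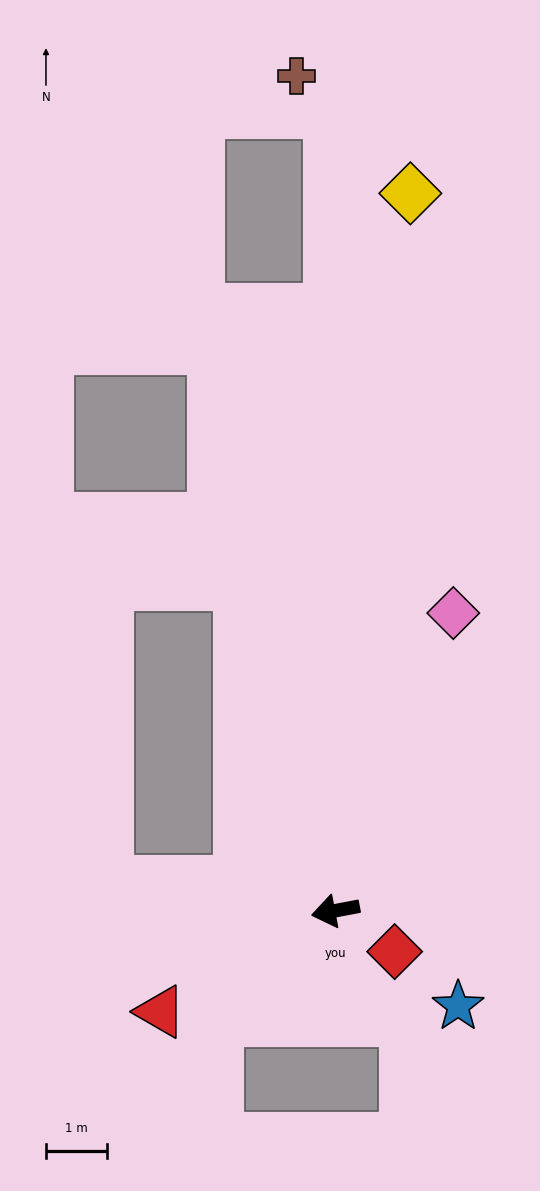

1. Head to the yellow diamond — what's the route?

turn right 107°, forward 11.8 m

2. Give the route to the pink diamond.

turn right 122°, forward 5.2 m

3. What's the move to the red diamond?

turn left 135°, forward 1.2 m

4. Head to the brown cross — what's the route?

blocked — turn right 100°, forward 13.1 m, then turn left 41°, forward 0.8 m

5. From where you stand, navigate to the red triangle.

turn left 19°, forward 3.3 m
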